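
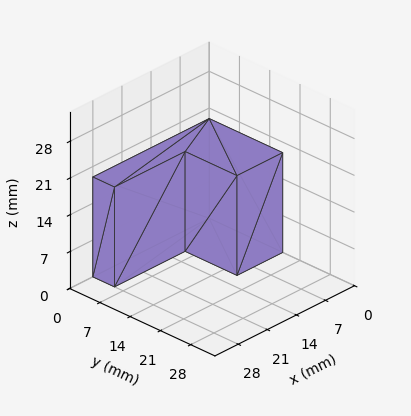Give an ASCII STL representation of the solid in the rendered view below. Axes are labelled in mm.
Reading the render: the shape is an L-shaped prism: outer 28 × 17 mm, arm thicknesses ≈ 5 mm (horizontal) and 11 mm (vertical), extruded 19 mm in z (dimensions read to the nearest mm from the axis ticks). For the STL, each face is triangulated and given an outward normal.

solid part
  facet normal 0.0000 0.0000 -1.0000
    outer loop
      vertex 28.000 5.000 0.000
      vertex 28.000 0.000 0.000
      vertex 0.000 0.000 0.000
    endloop
  endfacet
  facet normal 0.0000 0.0000 -1.0000
    outer loop
      vertex 11.000 5.000 0.000
      vertex 28.000 5.000 0.000
      vertex 0.000 0.000 0.000
    endloop
  endfacet
  facet normal 0.0000 0.0000 -1.0000
    outer loop
      vertex 11.000 17.000 0.000
      vertex 11.000 5.000 0.000
      vertex 0.000 0.000 0.000
    endloop
  endfacet
  facet normal 0.0000 0.0000 -1.0000
    outer loop
      vertex 0.000 17.000 0.000
      vertex 11.000 17.000 0.000
      vertex 0.000 0.000 0.000
    endloop
  endfacet
  facet normal 0.0000 0.0000 1.0000
    outer loop
      vertex 0.000 0.000 19.000
      vertex 28.000 0.000 19.000
      vertex 28.000 5.000 19.000
    endloop
  endfacet
  facet normal 0.0000 0.0000 1.0000
    outer loop
      vertex 0.000 0.000 19.000
      vertex 28.000 5.000 19.000
      vertex 11.000 5.000 19.000
    endloop
  endfacet
  facet normal 0.0000 0.0000 1.0000
    outer loop
      vertex 0.000 0.000 19.000
      vertex 11.000 5.000 19.000
      vertex 11.000 17.000 19.000
    endloop
  endfacet
  facet normal 0.0000 0.0000 1.0000
    outer loop
      vertex 0.000 0.000 19.000
      vertex 11.000 17.000 19.000
      vertex 0.000 17.000 19.000
    endloop
  endfacet
  facet normal 0.0000 -1.0000 0.0000
    outer loop
      vertex 0.000 0.000 0.000
      vertex 28.000 0.000 0.000
      vertex 28.000 0.000 19.000
    endloop
  endfacet
  facet normal 0.0000 -1.0000 0.0000
    outer loop
      vertex 0.000 0.000 0.000
      vertex 28.000 0.000 19.000
      vertex 0.000 0.000 19.000
    endloop
  endfacet
  facet normal 1.0000 0.0000 0.0000
    outer loop
      vertex 28.000 0.000 0.000
      vertex 28.000 5.000 0.000
      vertex 28.000 5.000 19.000
    endloop
  endfacet
  facet normal 1.0000 0.0000 0.0000
    outer loop
      vertex 28.000 0.000 0.000
      vertex 28.000 5.000 19.000
      vertex 28.000 0.000 19.000
    endloop
  endfacet
  facet normal 0.0000 1.0000 0.0000
    outer loop
      vertex 28.000 5.000 0.000
      vertex 11.000 5.000 0.000
      vertex 11.000 5.000 19.000
    endloop
  endfacet
  facet normal 0.0000 1.0000 0.0000
    outer loop
      vertex 28.000 5.000 0.000
      vertex 11.000 5.000 19.000
      vertex 28.000 5.000 19.000
    endloop
  endfacet
  facet normal 1.0000 0.0000 0.0000
    outer loop
      vertex 11.000 5.000 0.000
      vertex 11.000 17.000 0.000
      vertex 11.000 17.000 19.000
    endloop
  endfacet
  facet normal 1.0000 0.0000 0.0000
    outer loop
      vertex 11.000 5.000 0.000
      vertex 11.000 17.000 19.000
      vertex 11.000 5.000 19.000
    endloop
  endfacet
  facet normal 0.0000 1.0000 0.0000
    outer loop
      vertex 11.000 17.000 0.000
      vertex 0.000 17.000 0.000
      vertex 0.000 17.000 19.000
    endloop
  endfacet
  facet normal 0.0000 1.0000 0.0000
    outer loop
      vertex 11.000 17.000 0.000
      vertex 0.000 17.000 19.000
      vertex 11.000 17.000 19.000
    endloop
  endfacet
  facet normal -1.0000 0.0000 0.0000
    outer loop
      vertex 0.000 17.000 0.000
      vertex 0.000 0.000 0.000
      vertex 0.000 0.000 19.000
    endloop
  endfacet
  facet normal -1.0000 0.0000 0.0000
    outer loop
      vertex 0.000 17.000 0.000
      vertex 0.000 0.000 19.000
      vertex 0.000 17.000 19.000
    endloop
  endfacet
endsolid part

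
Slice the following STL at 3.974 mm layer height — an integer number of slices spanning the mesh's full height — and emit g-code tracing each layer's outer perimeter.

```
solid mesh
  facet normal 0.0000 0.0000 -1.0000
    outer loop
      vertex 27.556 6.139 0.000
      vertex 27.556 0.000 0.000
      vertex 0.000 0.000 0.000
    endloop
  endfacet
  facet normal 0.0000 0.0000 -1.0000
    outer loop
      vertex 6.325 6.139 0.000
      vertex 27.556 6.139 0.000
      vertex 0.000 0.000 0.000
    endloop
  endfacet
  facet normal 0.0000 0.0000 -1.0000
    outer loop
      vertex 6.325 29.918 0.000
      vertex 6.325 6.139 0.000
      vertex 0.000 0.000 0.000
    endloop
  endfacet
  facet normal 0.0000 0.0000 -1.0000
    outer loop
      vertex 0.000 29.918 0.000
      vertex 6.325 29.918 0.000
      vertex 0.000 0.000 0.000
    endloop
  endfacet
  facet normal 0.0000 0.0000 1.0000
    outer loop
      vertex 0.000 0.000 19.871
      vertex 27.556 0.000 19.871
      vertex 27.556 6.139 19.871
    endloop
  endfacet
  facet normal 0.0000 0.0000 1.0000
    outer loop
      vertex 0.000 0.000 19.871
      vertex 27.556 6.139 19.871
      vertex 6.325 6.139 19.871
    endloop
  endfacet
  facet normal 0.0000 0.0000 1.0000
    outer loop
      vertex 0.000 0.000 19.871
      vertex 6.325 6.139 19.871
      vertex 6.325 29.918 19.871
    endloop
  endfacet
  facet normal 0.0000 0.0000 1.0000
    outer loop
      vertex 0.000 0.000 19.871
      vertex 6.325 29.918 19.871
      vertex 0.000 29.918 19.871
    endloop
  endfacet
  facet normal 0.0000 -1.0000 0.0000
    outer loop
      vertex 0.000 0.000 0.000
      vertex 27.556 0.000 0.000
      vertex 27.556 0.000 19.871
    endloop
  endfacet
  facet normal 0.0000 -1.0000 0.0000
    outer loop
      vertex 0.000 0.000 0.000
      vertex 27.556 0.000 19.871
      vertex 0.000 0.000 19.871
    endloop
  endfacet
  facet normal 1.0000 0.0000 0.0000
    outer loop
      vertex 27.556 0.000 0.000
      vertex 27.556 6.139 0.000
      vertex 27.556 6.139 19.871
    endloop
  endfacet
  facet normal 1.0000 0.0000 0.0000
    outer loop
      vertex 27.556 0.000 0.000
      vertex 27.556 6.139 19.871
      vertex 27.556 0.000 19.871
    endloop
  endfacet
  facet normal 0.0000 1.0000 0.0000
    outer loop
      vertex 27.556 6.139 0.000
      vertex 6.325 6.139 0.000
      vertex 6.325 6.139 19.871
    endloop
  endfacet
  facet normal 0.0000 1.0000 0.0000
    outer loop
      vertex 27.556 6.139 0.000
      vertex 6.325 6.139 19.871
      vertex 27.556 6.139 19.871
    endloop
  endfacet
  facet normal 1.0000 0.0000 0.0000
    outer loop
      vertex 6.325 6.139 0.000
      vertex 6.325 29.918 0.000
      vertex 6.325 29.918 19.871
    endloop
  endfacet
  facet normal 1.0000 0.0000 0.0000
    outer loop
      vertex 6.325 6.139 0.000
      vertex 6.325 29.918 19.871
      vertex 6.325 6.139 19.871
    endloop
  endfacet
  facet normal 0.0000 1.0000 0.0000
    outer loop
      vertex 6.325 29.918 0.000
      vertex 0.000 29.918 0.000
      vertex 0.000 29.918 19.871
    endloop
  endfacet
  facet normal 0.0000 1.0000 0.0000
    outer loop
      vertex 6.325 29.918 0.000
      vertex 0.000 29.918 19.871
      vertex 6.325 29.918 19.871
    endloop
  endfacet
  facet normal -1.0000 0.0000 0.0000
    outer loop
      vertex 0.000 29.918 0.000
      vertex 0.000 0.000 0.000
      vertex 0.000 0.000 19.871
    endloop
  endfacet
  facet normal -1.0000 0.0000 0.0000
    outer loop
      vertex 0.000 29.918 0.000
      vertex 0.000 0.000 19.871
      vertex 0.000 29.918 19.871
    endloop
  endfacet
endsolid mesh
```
; perimeter-only toolpath
G21 ; units = mm
G90 ; absolute positioning
G28 ; home
; layer 1
G0 Z3.974
G0 X0.000 Y0.000
G1 X27.556 Y0.000
G1 X27.556 Y6.139
G1 X6.325 Y6.139
G1 X6.325 Y29.918
G1 X0.000 Y29.918
G1 X0.000 Y0.000
; layer 2
G0 Z7.948
G0 X0.000 Y0.000
G1 X27.556 Y0.000
G1 X27.556 Y6.139
G1 X6.325 Y6.139
G1 X6.325 Y29.918
G1 X0.000 Y29.918
G1 X0.000 Y0.000
; layer 3
G0 Z11.923
G0 X0.000 Y0.000
G1 X27.556 Y0.000
G1 X27.556 Y6.139
G1 X6.325 Y6.139
G1 X6.325 Y29.918
G1 X0.000 Y29.918
G1 X0.000 Y0.000
; layer 4
G0 Z15.897
G0 X0.000 Y0.000
G1 X27.556 Y0.000
G1 X27.556 Y6.139
G1 X6.325 Y6.139
G1 X6.325 Y29.918
G1 X0.000 Y29.918
G1 X0.000 Y0.000
; layer 5
G0 Z19.871
G0 X0.000 Y0.000
G1 X27.556 Y0.000
G1 X27.556 Y6.139
G1 X6.325 Y6.139
G1 X6.325 Y29.918
G1 X0.000 Y29.918
G1 X0.000 Y0.000
M2 ; end

The solid is an L-shaped prism: outer 27.6 × 29.9 mm, arm thicknesses ≈ 6.14 mm (horizontal) and 6.33 mm (vertical), extruded 19.9 mm in z. Slicing at Δz = 3.974 mm — 5 equal slices spanning the solid's height, so layer i sits at z = i·h/5 — gives 5 non-empty perimeters. Each is a 6-segment closed polygon; G0 lifts to the layer z and rapids to the start vertex, then G1 traces the edges.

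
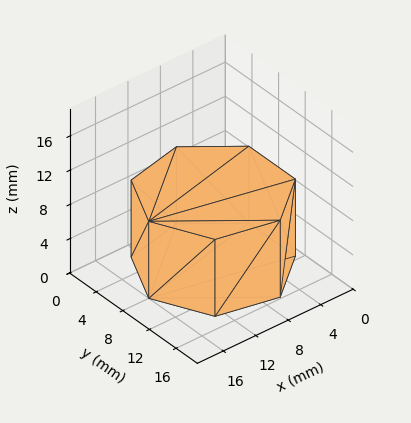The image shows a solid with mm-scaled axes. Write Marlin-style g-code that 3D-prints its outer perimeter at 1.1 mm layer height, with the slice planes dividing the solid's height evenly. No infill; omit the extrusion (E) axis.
Reading the render: the shape is a regular 7-sided prism (a cylinder approximated with 7 flat sides), circumscribed radius ≈ 8 mm, height ≈ 9 mm (dimensions read to the nearest mm from the axis ticks). For the g-code, the solid's height is divided into equal slices at the stated Δz and each level perimeter traced with G1 moves after a G0 lift.

; perimeter-only toolpath
G21 ; units = mm
G90 ; absolute positioning
G28 ; home
; layer 1
G0 Z1.1
G0 X16.0 Y8.0
G1 X13.0 Y14.3
G1 X6.2 Y15.8
G1 X0.8 Y11.5
G1 X0.8 Y4.5
G1 X6.2 Y0.2
G1 X13.0 Y1.7
G1 X16.0 Y8.0
; layer 2
G0 Z2.2
G0 X16.0 Y8.0
G1 X13.0 Y14.3
G1 X6.2 Y15.8
G1 X0.8 Y11.5
G1 X0.8 Y4.5
G1 X6.2 Y0.2
G1 X13.0 Y1.7
G1 X16.0 Y8.0
; layer 3
G0 Z3.4
G0 X16.0 Y8.0
G1 X13.0 Y14.3
G1 X6.2 Y15.8
G1 X0.8 Y11.5
G1 X0.8 Y4.5
G1 X6.2 Y0.2
G1 X13.0 Y1.7
G1 X16.0 Y8.0
; layer 4
G0 Z4.5
G0 X16.0 Y8.0
G1 X13.0 Y14.3
G1 X6.2 Y15.8
G1 X0.8 Y11.5
G1 X0.8 Y4.5
G1 X6.2 Y0.2
G1 X13.0 Y1.7
G1 X16.0 Y8.0
; layer 5
G0 Z5.6
G0 X16.0 Y8.0
G1 X13.0 Y14.3
G1 X6.2 Y15.8
G1 X0.8 Y11.5
G1 X0.8 Y4.5
G1 X6.2 Y0.2
G1 X13.0 Y1.7
G1 X16.0 Y8.0
; layer 6
G0 Z6.8
G0 X16.0 Y8.0
G1 X13.0 Y14.3
G1 X6.2 Y15.8
G1 X0.8 Y11.5
G1 X0.8 Y4.5
G1 X6.2 Y0.2
G1 X13.0 Y1.7
G1 X16.0 Y8.0
; layer 7
G0 Z7.9
G0 X16.0 Y8.0
G1 X13.0 Y14.3
G1 X6.2 Y15.8
G1 X0.8 Y11.5
G1 X0.8 Y4.5
G1 X6.2 Y0.2
G1 X13.0 Y1.7
G1 X16.0 Y8.0
; layer 8
G0 Z9.0
G0 X16.0 Y8.0
G1 X13.0 Y14.3
G1 X6.2 Y15.8
G1 X0.8 Y11.5
G1 X0.8 Y4.5
G1 X6.2 Y0.2
G1 X13.0 Y1.7
G1 X16.0 Y8.0
M2 ; end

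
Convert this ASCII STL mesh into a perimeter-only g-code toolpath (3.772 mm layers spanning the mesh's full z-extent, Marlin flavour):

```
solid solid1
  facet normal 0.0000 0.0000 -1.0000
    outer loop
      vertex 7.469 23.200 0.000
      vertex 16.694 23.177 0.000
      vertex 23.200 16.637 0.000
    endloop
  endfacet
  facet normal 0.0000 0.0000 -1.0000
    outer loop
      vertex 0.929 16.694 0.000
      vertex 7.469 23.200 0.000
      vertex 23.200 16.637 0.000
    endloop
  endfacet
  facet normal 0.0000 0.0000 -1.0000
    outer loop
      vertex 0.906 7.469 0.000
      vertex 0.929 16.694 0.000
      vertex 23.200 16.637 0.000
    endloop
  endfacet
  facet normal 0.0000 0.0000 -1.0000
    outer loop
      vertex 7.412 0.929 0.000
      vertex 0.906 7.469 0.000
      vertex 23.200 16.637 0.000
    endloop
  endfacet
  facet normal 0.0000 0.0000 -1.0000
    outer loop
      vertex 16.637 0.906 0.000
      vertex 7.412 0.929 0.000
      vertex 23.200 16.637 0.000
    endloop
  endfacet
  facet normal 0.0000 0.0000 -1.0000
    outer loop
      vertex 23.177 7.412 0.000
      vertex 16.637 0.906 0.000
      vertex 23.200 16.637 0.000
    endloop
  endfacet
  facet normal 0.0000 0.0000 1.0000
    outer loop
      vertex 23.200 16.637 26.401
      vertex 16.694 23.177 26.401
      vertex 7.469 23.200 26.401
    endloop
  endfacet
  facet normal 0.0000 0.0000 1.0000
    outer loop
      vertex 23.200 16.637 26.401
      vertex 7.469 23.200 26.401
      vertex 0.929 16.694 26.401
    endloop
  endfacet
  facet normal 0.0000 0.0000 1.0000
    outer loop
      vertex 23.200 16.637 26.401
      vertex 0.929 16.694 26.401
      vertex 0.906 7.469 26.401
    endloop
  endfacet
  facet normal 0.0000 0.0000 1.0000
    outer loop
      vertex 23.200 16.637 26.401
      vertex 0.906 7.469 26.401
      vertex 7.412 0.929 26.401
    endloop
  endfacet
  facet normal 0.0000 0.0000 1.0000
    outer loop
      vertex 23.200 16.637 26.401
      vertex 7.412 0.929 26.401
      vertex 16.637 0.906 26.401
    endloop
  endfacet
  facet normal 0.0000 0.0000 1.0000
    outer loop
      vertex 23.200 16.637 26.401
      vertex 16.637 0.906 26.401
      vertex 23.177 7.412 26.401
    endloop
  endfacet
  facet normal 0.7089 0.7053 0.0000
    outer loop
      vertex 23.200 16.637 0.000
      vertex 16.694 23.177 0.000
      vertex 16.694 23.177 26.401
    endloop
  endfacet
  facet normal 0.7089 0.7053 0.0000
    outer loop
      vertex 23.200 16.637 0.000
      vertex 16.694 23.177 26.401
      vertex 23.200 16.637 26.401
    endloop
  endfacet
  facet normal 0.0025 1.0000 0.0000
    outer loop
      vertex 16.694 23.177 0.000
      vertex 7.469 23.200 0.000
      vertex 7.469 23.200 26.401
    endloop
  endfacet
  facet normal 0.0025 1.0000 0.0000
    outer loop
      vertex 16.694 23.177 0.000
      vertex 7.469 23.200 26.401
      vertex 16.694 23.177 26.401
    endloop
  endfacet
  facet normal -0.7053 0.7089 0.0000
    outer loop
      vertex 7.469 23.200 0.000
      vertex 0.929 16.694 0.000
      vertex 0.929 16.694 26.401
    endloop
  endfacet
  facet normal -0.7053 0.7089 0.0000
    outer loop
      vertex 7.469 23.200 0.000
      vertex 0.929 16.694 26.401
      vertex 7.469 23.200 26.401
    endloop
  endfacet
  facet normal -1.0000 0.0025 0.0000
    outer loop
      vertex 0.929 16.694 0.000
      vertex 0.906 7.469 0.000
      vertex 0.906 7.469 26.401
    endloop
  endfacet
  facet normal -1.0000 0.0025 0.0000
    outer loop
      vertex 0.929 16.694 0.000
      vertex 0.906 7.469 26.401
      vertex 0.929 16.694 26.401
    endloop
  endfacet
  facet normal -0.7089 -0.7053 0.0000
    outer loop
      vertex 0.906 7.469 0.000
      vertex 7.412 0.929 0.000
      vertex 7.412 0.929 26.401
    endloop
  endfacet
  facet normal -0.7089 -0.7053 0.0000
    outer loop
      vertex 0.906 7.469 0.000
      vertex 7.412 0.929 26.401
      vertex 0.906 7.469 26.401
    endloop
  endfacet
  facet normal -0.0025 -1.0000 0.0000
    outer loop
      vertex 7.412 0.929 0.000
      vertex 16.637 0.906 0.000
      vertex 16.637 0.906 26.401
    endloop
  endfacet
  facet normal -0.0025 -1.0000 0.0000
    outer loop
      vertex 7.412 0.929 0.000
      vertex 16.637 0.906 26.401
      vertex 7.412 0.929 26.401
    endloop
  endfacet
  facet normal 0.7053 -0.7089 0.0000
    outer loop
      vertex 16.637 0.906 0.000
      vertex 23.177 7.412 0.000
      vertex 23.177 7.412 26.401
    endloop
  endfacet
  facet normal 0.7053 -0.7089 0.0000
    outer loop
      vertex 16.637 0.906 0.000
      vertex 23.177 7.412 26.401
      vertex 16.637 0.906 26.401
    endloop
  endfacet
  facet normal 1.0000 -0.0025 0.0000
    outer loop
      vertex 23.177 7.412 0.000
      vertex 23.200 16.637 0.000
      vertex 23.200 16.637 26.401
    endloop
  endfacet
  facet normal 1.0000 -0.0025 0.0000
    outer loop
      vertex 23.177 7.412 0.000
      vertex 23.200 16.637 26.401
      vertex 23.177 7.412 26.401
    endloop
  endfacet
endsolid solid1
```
; perimeter-only toolpath
G21 ; units = mm
G90 ; absolute positioning
G28 ; home
; layer 1
G0 Z3.772
G0 X23.200 Y16.637
G1 X16.694 Y23.177
G1 X7.469 Y23.200
G1 X0.929 Y16.694
G1 X0.906 Y7.469
G1 X7.412 Y0.929
G1 X16.637 Y0.906
G1 X23.177 Y7.412
G1 X23.200 Y16.637
; layer 2
G0 Z7.543
G0 X23.200 Y16.637
G1 X16.694 Y23.177
G1 X7.469 Y23.200
G1 X0.929 Y16.694
G1 X0.906 Y7.469
G1 X7.412 Y0.929
G1 X16.637 Y0.906
G1 X23.177 Y7.412
G1 X23.200 Y16.637
; layer 3
G0 Z11.315
G0 X23.200 Y16.637
G1 X16.694 Y23.177
G1 X7.469 Y23.200
G1 X0.929 Y16.694
G1 X0.906 Y7.469
G1 X7.412 Y0.929
G1 X16.637 Y0.906
G1 X23.177 Y7.412
G1 X23.200 Y16.637
; layer 4
G0 Z15.086
G0 X23.200 Y16.637
G1 X16.694 Y23.177
G1 X7.469 Y23.200
G1 X0.929 Y16.694
G1 X0.906 Y7.469
G1 X7.412 Y0.929
G1 X16.637 Y0.906
G1 X23.177 Y7.412
G1 X23.200 Y16.637
; layer 5
G0 Z18.858
G0 X23.200 Y16.637
G1 X16.694 Y23.177
G1 X7.469 Y23.200
G1 X0.929 Y16.694
G1 X0.906 Y7.469
G1 X7.412 Y0.929
G1 X16.637 Y0.906
G1 X23.177 Y7.412
G1 X23.200 Y16.637
; layer 6
G0 Z22.629
G0 X23.200 Y16.637
G1 X16.694 Y23.177
G1 X7.469 Y23.200
G1 X0.929 Y16.694
G1 X0.906 Y7.469
G1 X7.412 Y0.929
G1 X16.637 Y0.906
G1 X23.177 Y7.412
G1 X23.200 Y16.637
; layer 7
G0 Z26.401
G0 X23.200 Y16.637
G1 X16.694 Y23.177
G1 X7.469 Y23.200
G1 X0.929 Y16.694
G1 X0.906 Y7.469
G1 X7.412 Y0.929
G1 X16.637 Y0.906
G1 X23.177 Y7.412
G1 X23.200 Y16.637
M2 ; end

The solid is a regular 8-sided prism (a cylinder approximated with 8 flat sides), circumscribed radius ≈ 12.1 mm, height ≈ 26.4 mm. Slicing at Δz = 3.772 mm — 7 equal slices spanning the solid's height, so layer i sits at z = i·h/7 — gives 7 non-empty perimeters. Each is a 8-segment closed polygon; G0 lifts to the layer z and rapids to the start vertex, then G1 traces the edges.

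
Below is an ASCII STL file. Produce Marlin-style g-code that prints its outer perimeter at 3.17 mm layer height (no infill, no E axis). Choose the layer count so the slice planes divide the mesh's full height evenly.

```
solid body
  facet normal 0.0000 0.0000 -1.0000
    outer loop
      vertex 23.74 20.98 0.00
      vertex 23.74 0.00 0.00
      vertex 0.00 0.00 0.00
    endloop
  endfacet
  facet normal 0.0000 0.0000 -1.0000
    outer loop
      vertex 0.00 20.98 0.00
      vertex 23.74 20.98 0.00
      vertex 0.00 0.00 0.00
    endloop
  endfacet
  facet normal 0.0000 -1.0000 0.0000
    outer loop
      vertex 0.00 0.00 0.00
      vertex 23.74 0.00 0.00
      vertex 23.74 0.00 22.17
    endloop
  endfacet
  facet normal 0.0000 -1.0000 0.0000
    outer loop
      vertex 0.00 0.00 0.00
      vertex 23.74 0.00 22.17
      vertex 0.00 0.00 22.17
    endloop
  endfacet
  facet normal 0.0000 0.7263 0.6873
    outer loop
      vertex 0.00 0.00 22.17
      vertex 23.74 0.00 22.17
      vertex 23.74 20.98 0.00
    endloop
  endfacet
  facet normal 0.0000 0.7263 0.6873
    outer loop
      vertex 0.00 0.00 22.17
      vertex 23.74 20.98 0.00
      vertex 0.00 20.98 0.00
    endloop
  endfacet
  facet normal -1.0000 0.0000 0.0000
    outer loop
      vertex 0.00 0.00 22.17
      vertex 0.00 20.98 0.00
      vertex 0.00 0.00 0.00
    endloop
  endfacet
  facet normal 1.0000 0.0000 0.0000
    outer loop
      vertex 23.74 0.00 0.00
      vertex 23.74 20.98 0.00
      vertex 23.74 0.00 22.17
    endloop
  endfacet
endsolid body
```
; perimeter-only toolpath
G21 ; units = mm
G90 ; absolute positioning
G28 ; home
; layer 1
G0 Z3.17
G0 X0.00 Y0.00
G1 X23.74 Y0.00
G1 X23.74 Y17.98
G1 X0.00 Y17.98
G1 X0.00 Y0.00
; layer 2
G0 Z6.33
G0 X0.00 Y0.00
G1 X23.74 Y0.00
G1 X23.74 Y14.99
G1 X0.00 Y14.99
G1 X0.00 Y0.00
; layer 3
G0 Z9.50
G0 X0.00 Y0.00
G1 X23.74 Y0.00
G1 X23.74 Y11.99
G1 X0.00 Y11.99
G1 X0.00 Y0.00
; layer 4
G0 Z12.67
G0 X0.00 Y0.00
G1 X23.74 Y0.00
G1 X23.74 Y8.99
G1 X0.00 Y8.99
G1 X0.00 Y0.00
; layer 5
G0 Z15.84
G0 X0.00 Y0.00
G1 X23.74 Y0.00
G1 X23.74 Y5.99
G1 X0.00 Y5.99
G1 X0.00 Y0.00
; layer 6
G0 Z19.00
G0 X0.00 Y0.00
G1 X23.74 Y0.00
G1 X23.74 Y3.00
G1 X0.00 Y3.00
G1 X0.00 Y0.00
M2 ; end

The solid is a wedge (ramp): 23.7 × 21 mm base, rising to 22.2 mm along the y=0 edge and sloping linearly to z=0 at y=21. Slicing at Δz = 3.17 mm — 7 equal slices spanning the solid's height, so layer i sits at z = i·h/7 — gives 6 non-empty perimeters. Each is a 4-segment closed polygon; G0 lifts to the layer z and rapids to the start vertex, then G1 traces the edges. The cross-section shrinks linearly with z (the slice at the apex is degenerate and omitted).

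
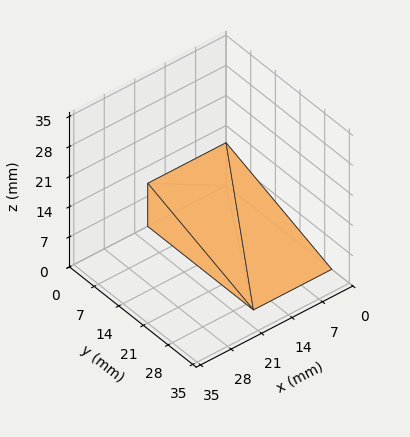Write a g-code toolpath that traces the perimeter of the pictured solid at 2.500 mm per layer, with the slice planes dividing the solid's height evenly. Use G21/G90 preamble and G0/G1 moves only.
Reading the render: the shape is a wedge (ramp): 18 × 30 mm base, rising to 10 mm along the y=0 edge and sloping linearly to z=0 at y=30 (dimensions read to the nearest mm from the axis ticks). For the g-code, the solid's height is divided into equal slices at the stated Δz and each level perimeter traced with G1 moves after a G0 lift.

; perimeter-only toolpath
G21 ; units = mm
G90 ; absolute positioning
G28 ; home
; layer 1
G0 Z2.500
G0 X0.000 Y0.000
G1 X18.000 Y0.000
G1 X18.000 Y22.500
G1 X0.000 Y22.500
G1 X0.000 Y0.000
; layer 2
G0 Z5.000
G0 X0.000 Y0.000
G1 X18.000 Y0.000
G1 X18.000 Y15.000
G1 X0.000 Y15.000
G1 X0.000 Y0.000
; layer 3
G0 Z7.500
G0 X0.000 Y0.000
G1 X18.000 Y0.000
G1 X18.000 Y7.500
G1 X0.000 Y7.500
G1 X0.000 Y0.000
M2 ; end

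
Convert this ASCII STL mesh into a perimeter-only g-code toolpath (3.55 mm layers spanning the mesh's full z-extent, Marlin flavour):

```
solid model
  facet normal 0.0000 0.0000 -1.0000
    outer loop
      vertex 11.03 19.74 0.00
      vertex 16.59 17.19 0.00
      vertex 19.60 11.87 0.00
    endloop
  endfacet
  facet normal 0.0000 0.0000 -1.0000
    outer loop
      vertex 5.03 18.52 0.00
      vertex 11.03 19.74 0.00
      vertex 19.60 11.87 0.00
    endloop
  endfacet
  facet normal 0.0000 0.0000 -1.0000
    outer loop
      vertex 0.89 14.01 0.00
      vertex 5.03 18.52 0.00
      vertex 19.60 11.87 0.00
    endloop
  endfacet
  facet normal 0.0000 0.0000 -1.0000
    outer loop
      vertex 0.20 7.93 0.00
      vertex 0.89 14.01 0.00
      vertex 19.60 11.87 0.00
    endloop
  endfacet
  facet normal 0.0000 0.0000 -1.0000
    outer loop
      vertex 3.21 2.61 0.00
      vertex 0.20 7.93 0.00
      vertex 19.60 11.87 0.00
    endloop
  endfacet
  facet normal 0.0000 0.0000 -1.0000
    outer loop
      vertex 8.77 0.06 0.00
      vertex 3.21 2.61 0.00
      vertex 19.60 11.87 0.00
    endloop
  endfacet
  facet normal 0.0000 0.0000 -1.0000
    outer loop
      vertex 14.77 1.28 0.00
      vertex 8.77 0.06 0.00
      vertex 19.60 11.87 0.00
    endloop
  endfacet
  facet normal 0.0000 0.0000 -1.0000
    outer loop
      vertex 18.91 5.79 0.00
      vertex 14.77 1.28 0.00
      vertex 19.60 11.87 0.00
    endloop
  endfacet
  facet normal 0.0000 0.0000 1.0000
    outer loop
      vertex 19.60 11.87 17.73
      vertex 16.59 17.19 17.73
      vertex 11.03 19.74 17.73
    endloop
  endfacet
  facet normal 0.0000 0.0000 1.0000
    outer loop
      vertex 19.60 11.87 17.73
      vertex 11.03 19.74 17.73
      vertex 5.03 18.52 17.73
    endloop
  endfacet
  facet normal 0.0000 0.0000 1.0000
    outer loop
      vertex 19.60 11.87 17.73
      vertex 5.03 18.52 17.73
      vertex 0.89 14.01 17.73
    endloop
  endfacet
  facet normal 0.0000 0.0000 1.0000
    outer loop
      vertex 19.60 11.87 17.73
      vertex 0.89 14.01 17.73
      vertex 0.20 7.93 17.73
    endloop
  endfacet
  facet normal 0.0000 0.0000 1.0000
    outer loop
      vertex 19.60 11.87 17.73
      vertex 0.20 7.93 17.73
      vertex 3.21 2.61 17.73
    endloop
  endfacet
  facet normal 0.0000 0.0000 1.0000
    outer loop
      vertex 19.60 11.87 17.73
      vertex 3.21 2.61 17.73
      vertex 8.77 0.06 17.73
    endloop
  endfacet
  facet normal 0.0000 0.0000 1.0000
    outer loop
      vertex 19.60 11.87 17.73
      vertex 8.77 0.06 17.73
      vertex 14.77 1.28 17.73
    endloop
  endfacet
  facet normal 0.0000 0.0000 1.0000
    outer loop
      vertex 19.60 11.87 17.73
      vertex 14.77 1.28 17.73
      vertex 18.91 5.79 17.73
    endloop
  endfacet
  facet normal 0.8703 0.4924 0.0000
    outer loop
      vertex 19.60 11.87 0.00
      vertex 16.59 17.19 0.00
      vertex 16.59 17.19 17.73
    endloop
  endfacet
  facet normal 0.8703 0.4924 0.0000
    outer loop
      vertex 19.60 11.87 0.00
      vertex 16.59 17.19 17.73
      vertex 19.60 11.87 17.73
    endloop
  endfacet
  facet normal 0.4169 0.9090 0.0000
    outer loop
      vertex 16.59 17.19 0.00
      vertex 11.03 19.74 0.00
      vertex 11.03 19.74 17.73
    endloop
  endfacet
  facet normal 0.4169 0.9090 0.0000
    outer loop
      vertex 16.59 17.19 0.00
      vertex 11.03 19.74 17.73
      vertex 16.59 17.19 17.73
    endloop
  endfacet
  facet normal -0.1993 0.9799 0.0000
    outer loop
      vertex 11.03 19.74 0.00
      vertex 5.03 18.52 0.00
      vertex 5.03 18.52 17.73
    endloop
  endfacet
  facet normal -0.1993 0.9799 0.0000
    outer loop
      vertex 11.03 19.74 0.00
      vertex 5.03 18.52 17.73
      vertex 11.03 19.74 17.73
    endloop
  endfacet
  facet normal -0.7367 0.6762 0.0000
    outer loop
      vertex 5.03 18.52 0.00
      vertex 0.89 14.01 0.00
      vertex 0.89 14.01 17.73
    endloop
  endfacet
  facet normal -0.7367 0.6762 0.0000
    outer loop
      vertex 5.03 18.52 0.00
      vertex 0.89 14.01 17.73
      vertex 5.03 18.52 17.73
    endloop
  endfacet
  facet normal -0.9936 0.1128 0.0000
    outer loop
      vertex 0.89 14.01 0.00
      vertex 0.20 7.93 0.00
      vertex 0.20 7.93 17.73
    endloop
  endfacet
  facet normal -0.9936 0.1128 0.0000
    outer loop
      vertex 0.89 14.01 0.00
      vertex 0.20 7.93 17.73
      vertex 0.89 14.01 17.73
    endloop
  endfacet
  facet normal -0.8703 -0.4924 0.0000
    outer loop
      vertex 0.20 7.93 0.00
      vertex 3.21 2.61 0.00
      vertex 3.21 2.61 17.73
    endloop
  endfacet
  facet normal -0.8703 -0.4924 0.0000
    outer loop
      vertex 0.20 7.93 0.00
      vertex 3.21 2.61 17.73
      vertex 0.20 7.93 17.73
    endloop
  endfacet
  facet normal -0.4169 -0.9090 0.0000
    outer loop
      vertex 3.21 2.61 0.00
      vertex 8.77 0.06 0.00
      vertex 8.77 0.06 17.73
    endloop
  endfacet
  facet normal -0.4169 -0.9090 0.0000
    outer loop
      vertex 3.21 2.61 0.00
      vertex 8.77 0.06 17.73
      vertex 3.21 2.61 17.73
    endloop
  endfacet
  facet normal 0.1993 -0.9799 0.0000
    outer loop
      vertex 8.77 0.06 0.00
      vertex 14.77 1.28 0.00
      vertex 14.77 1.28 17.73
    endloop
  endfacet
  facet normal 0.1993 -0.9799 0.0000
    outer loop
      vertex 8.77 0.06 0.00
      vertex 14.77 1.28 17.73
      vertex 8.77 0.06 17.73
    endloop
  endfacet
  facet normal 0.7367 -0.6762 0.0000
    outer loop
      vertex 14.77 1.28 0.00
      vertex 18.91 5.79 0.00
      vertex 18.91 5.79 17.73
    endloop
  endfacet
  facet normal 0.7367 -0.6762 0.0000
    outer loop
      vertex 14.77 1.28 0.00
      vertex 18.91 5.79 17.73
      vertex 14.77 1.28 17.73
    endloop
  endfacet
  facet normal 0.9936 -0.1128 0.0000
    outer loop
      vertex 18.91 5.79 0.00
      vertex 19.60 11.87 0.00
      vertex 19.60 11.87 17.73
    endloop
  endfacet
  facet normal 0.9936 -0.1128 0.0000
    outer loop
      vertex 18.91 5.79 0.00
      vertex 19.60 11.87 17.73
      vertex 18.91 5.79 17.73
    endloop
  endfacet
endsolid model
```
; perimeter-only toolpath
G21 ; units = mm
G90 ; absolute positioning
G28 ; home
; layer 1
G0 Z3.55
G0 X19.60 Y11.87
G1 X16.59 Y17.19
G1 X11.03 Y19.74
G1 X5.03 Y18.52
G1 X0.89 Y14.01
G1 X0.20 Y7.93
G1 X3.21 Y2.61
G1 X8.77 Y0.06
G1 X14.77 Y1.28
G1 X18.91 Y5.79
G1 X19.60 Y11.87
; layer 2
G0 Z7.09
G0 X19.60 Y11.87
G1 X16.59 Y17.19
G1 X11.03 Y19.74
G1 X5.03 Y18.52
G1 X0.89 Y14.01
G1 X0.20 Y7.93
G1 X3.21 Y2.61
G1 X8.77 Y0.06
G1 X14.77 Y1.28
G1 X18.91 Y5.79
G1 X19.60 Y11.87
; layer 3
G0 Z10.64
G0 X19.60 Y11.87
G1 X16.59 Y17.19
G1 X11.03 Y19.74
G1 X5.03 Y18.52
G1 X0.89 Y14.01
G1 X0.20 Y7.93
G1 X3.21 Y2.61
G1 X8.77 Y0.06
G1 X14.77 Y1.28
G1 X18.91 Y5.79
G1 X19.60 Y11.87
; layer 4
G0 Z14.18
G0 X19.60 Y11.87
G1 X16.59 Y17.19
G1 X11.03 Y19.74
G1 X5.03 Y18.52
G1 X0.89 Y14.01
G1 X0.20 Y7.93
G1 X3.21 Y2.61
G1 X8.77 Y0.06
G1 X14.77 Y1.28
G1 X18.91 Y5.79
G1 X19.60 Y11.87
; layer 5
G0 Z17.73
G0 X19.60 Y11.87
G1 X16.59 Y17.19
G1 X11.03 Y19.74
G1 X5.03 Y18.52
G1 X0.89 Y14.01
G1 X0.20 Y7.93
G1 X3.21 Y2.61
G1 X8.77 Y0.06
G1 X14.77 Y1.28
G1 X18.91 Y5.79
G1 X19.60 Y11.87
M2 ; end

The solid is a regular 10-sided prism (a cylinder approximated with 10 flat sides), circumscribed radius ≈ 9.9 mm, height ≈ 17.7 mm. Slicing at Δz = 3.55 mm — 5 equal slices spanning the solid's height, so layer i sits at z = i·h/5 — gives 5 non-empty perimeters. Each is a 10-segment closed polygon; G0 lifts to the layer z and rapids to the start vertex, then G1 traces the edges.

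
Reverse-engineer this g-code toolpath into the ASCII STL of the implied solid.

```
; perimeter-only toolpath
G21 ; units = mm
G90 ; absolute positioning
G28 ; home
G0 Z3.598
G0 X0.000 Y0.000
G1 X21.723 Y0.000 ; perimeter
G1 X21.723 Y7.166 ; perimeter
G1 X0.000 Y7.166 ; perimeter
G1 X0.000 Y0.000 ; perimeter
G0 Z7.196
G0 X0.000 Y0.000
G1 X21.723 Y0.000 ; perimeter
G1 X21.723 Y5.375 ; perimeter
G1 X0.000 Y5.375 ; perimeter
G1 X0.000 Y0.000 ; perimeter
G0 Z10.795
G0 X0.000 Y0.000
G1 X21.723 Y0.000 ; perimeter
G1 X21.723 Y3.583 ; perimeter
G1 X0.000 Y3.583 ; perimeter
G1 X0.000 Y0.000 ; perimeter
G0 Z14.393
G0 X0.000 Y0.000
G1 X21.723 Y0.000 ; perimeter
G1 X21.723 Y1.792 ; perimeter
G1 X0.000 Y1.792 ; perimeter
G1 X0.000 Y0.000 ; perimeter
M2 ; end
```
solid part
  facet normal 0.0000 0.0000 -1.0000
    outer loop
      vertex 21.723 8.958 0.000
      vertex 21.723 0.000 0.000
      vertex 0.000 0.000 0.000
    endloop
  endfacet
  facet normal 0.0000 0.0000 -1.0000
    outer loop
      vertex 0.000 8.958 0.000
      vertex 21.723 8.958 0.000
      vertex 0.000 0.000 0.000
    endloop
  endfacet
  facet normal 0.0000 -1.0000 0.0000
    outer loop
      vertex 0.000 0.000 0.000
      vertex 21.723 0.000 0.000
      vertex 21.723 0.000 17.991
    endloop
  endfacet
  facet normal 0.0000 -1.0000 0.0000
    outer loop
      vertex 0.000 0.000 0.000
      vertex 21.723 0.000 17.991
      vertex 0.000 0.000 17.991
    endloop
  endfacet
  facet normal 0.0000 0.8952 0.4457
    outer loop
      vertex 0.000 0.000 17.991
      vertex 21.723 0.000 17.991
      vertex 21.723 8.958 0.000
    endloop
  endfacet
  facet normal 0.0000 0.8952 0.4457
    outer loop
      vertex 0.000 0.000 17.991
      vertex 21.723 8.958 0.000
      vertex 0.000 8.958 0.000
    endloop
  endfacet
  facet normal -1.0000 0.0000 0.0000
    outer loop
      vertex 0.000 0.000 17.991
      vertex 0.000 8.958 0.000
      vertex 0.000 0.000 0.000
    endloop
  endfacet
  facet normal 1.0000 0.0000 0.0000
    outer loop
      vertex 21.723 0.000 0.000
      vertex 21.723 8.958 0.000
      vertex 21.723 0.000 17.991
    endloop
  endfacet
endsolid part

The G0 Z moves step by Δz≈3.598 mm. The G1 loops shrink linearly with z, so the solid tapers from its base footprint up to z≈18. Closing with a flat bottom cap and the tapered top and triangulating gives 8 facets — a wedge (ramp): 21.7 × 8.96 mm base, rising to 18 mm along the y=0 edge and sloping linearly to z=0 at y=8.96.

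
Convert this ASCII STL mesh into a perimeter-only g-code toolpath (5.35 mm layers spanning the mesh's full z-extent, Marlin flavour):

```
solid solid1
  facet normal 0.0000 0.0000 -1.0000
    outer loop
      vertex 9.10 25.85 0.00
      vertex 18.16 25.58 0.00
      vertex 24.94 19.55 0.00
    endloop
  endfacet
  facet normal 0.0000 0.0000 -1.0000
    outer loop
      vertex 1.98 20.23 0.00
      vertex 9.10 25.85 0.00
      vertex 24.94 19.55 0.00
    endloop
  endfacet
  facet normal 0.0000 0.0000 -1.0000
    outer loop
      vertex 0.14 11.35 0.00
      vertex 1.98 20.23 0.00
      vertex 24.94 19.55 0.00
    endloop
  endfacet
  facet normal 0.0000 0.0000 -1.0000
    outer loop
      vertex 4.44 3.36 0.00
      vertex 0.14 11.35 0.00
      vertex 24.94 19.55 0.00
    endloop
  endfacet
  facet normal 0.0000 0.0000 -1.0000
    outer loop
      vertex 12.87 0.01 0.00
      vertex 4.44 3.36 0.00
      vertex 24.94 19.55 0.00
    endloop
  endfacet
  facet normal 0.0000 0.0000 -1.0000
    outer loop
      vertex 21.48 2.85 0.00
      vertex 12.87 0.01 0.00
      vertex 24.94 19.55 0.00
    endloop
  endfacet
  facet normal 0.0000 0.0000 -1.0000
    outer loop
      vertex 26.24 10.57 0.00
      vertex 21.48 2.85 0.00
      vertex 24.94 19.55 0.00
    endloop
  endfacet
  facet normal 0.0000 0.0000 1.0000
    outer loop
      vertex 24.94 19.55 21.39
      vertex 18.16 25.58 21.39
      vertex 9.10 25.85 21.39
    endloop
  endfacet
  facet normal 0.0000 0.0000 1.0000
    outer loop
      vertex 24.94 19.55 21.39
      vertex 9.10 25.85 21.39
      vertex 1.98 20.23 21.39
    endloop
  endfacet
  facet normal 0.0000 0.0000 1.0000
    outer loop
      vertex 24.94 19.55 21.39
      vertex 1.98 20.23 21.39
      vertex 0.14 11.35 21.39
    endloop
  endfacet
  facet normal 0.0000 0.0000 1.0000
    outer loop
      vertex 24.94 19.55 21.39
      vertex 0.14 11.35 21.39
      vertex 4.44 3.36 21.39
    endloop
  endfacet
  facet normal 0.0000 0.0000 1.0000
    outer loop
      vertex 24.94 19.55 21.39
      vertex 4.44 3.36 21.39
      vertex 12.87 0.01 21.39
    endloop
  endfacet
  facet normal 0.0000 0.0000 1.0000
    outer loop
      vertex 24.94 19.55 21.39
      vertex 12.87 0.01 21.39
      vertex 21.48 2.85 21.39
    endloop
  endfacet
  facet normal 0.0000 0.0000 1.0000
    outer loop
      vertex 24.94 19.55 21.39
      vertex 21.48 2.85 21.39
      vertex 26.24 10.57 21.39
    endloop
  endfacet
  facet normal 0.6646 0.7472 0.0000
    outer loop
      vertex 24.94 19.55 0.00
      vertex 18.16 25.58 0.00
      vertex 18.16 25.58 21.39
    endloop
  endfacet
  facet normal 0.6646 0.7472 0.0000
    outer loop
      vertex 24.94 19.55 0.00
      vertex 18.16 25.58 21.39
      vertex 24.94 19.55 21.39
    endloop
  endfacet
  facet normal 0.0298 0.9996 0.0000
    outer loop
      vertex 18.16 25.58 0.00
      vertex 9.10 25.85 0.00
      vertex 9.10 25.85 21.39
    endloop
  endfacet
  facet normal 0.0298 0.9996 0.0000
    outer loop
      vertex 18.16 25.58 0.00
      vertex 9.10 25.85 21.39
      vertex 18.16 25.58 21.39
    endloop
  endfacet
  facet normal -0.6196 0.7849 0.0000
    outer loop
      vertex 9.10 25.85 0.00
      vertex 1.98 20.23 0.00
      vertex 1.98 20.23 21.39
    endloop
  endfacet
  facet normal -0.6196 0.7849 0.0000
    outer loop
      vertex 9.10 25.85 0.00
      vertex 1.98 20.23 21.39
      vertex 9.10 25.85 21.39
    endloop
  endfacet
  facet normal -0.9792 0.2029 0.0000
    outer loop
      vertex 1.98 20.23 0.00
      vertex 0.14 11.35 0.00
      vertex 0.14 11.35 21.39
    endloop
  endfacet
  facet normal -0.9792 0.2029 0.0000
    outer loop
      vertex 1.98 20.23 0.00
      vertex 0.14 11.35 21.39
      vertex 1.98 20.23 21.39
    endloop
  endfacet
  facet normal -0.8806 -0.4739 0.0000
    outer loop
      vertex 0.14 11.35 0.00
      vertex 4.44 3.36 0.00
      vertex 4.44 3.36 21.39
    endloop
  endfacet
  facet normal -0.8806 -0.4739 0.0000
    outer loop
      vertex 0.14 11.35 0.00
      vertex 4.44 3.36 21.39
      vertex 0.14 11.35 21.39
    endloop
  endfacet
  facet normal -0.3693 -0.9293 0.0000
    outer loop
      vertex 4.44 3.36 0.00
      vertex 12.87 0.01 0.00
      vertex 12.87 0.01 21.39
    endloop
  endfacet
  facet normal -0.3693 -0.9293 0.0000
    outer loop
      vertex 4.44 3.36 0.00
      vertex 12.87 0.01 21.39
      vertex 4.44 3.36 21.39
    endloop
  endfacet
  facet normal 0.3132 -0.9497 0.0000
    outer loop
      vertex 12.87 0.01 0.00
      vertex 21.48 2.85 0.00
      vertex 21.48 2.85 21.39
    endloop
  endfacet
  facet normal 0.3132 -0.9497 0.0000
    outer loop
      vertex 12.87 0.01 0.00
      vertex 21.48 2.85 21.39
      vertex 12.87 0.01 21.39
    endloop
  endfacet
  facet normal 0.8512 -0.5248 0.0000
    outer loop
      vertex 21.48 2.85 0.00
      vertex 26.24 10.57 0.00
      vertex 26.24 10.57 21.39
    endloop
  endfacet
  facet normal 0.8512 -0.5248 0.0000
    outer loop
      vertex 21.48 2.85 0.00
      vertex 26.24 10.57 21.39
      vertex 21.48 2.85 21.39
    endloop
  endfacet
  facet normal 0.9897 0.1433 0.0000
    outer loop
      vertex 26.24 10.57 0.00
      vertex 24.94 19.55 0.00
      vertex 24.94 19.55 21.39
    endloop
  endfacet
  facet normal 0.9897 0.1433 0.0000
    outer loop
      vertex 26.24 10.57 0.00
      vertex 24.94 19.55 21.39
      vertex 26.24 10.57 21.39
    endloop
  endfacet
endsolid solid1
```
; perimeter-only toolpath
G21 ; units = mm
G90 ; absolute positioning
G28 ; home
; layer 1
G0 Z5.35
G0 X24.94 Y19.55
G1 X18.16 Y25.58
G1 X9.10 Y25.85
G1 X1.98 Y20.23
G1 X0.14 Y11.35
G1 X4.44 Y3.36
G1 X12.87 Y0.01
G1 X21.48 Y2.85
G1 X26.24 Y10.57
G1 X24.94 Y19.55
; layer 2
G0 Z10.70
G0 X24.94 Y19.55
G1 X18.16 Y25.58
G1 X9.10 Y25.85
G1 X1.98 Y20.23
G1 X0.14 Y11.35
G1 X4.44 Y3.36
G1 X12.87 Y0.01
G1 X21.48 Y2.85
G1 X26.24 Y10.57
G1 X24.94 Y19.55
; layer 3
G0 Z16.04
G0 X24.94 Y19.55
G1 X18.16 Y25.58
G1 X9.10 Y25.85
G1 X1.98 Y20.23
G1 X0.14 Y11.35
G1 X4.44 Y3.36
G1 X12.87 Y0.01
G1 X21.48 Y2.85
G1 X26.24 Y10.57
G1 X24.94 Y19.55
; layer 4
G0 Z21.39
G0 X24.94 Y19.55
G1 X18.16 Y25.58
G1 X9.10 Y25.85
G1 X1.98 Y20.23
G1 X0.14 Y11.35
G1 X4.44 Y3.36
G1 X12.87 Y0.01
G1 X21.48 Y2.85
G1 X26.24 Y10.57
G1 X24.94 Y19.55
M2 ; end

The solid is a regular 9-sided prism (a cylinder approximated with 9 flat sides), circumscribed radius ≈ 13.3 mm, height ≈ 21.4 mm. Slicing at Δz = 5.35 mm — 4 equal slices spanning the solid's height, so layer i sits at z = i·h/4 — gives 4 non-empty perimeters. Each is a 9-segment closed polygon; G0 lifts to the layer z and rapids to the start vertex, then G1 traces the edges.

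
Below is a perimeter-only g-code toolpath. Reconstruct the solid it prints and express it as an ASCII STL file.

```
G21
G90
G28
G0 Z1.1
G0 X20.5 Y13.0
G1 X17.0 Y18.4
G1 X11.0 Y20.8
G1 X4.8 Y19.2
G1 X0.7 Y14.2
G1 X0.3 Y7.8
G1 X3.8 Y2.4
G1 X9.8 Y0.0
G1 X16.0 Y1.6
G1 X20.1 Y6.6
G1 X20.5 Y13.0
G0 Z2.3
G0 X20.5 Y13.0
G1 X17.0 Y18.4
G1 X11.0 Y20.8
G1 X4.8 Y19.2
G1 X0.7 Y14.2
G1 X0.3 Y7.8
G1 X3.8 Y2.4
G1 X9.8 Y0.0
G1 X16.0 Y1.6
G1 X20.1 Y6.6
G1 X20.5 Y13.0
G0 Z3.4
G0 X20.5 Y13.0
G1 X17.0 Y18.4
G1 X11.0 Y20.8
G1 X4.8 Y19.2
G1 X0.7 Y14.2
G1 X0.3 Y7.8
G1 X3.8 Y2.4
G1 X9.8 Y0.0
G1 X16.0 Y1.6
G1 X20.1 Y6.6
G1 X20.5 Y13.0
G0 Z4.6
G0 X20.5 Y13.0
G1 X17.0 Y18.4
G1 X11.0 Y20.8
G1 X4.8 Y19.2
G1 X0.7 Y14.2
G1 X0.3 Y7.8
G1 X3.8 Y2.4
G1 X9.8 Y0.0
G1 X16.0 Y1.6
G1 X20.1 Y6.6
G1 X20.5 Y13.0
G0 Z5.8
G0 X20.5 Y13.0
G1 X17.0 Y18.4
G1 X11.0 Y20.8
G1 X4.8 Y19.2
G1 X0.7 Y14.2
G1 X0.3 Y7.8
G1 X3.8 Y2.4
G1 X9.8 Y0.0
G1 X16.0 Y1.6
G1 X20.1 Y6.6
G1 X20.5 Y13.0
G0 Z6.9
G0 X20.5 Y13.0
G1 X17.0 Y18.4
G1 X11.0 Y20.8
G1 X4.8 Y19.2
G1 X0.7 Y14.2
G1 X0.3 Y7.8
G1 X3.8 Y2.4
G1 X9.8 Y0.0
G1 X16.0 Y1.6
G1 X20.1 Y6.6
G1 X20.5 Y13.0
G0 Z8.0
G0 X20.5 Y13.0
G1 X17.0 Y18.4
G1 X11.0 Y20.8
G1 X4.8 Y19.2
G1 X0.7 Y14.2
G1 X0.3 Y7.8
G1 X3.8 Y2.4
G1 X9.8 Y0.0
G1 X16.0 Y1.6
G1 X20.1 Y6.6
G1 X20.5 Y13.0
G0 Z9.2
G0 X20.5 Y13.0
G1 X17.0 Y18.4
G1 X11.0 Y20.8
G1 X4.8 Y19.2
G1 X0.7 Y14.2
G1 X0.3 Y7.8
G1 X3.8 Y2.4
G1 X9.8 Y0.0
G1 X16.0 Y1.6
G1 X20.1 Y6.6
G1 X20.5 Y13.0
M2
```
solid part
  facet normal 0.0000 0.0000 -1.0000
    outer loop
      vertex 11.0 20.8 0.0
      vertex 17.0 18.4 0.0
      vertex 20.5 13.0 0.0
    endloop
  endfacet
  facet normal 0.0000 0.0000 -1.0000
    outer loop
      vertex 4.8 19.2 0.0
      vertex 11.0 20.8 0.0
      vertex 20.5 13.0 0.0
    endloop
  endfacet
  facet normal 0.0000 0.0000 -1.0000
    outer loop
      vertex 0.7 14.2 0.0
      vertex 4.8 19.2 0.0
      vertex 20.5 13.0 0.0
    endloop
  endfacet
  facet normal 0.0000 0.0000 -1.0000
    outer loop
      vertex 0.3 7.8 0.0
      vertex 0.7 14.2 0.0
      vertex 20.5 13.0 0.0
    endloop
  endfacet
  facet normal 0.0000 0.0000 -1.0000
    outer loop
      vertex 3.8 2.4 0.0
      vertex 0.3 7.8 0.0
      vertex 20.5 13.0 0.0
    endloop
  endfacet
  facet normal 0.0000 0.0000 -1.0000
    outer loop
      vertex 9.8 0.0 0.0
      vertex 3.8 2.4 0.0
      vertex 20.5 13.0 0.0
    endloop
  endfacet
  facet normal 0.0000 0.0000 -1.0000
    outer loop
      vertex 16.0 1.6 0.0
      vertex 9.8 0.0 0.0
      vertex 20.5 13.0 0.0
    endloop
  endfacet
  facet normal 0.0000 0.0000 -1.0000
    outer loop
      vertex 20.1 6.6 0.0
      vertex 16.0 1.6 0.0
      vertex 20.5 13.0 0.0
    endloop
  endfacet
  facet normal 0.0000 0.0000 1.0000
    outer loop
      vertex 20.5 13.0 9.2
      vertex 17.0 18.4 9.2
      vertex 11.0 20.8 9.2
    endloop
  endfacet
  facet normal 0.0000 0.0000 1.0000
    outer loop
      vertex 20.5 13.0 9.2
      vertex 11.0 20.8 9.2
      vertex 4.8 19.2 9.2
    endloop
  endfacet
  facet normal 0.0000 0.0000 1.0000
    outer loop
      vertex 20.5 13.0 9.2
      vertex 4.8 19.2 9.2
      vertex 0.7 14.2 9.2
    endloop
  endfacet
  facet normal 0.0000 0.0000 1.0000
    outer loop
      vertex 20.5 13.0 9.2
      vertex 0.7 14.2 9.2
      vertex 0.3 7.8 9.2
    endloop
  endfacet
  facet normal 0.0000 0.0000 1.0000
    outer loop
      vertex 20.5 13.0 9.2
      vertex 0.3 7.8 9.2
      vertex 3.8 2.4 9.2
    endloop
  endfacet
  facet normal 0.0000 0.0000 1.0000
    outer loop
      vertex 20.5 13.0 9.2
      vertex 3.8 2.4 9.2
      vertex 9.8 0.0 9.2
    endloop
  endfacet
  facet normal 0.0000 0.0000 1.0000
    outer loop
      vertex 20.5 13.0 9.2
      vertex 9.8 0.0 9.2
      vertex 16.0 1.6 9.2
    endloop
  endfacet
  facet normal 0.0000 0.0000 1.0000
    outer loop
      vertex 20.5 13.0 9.2
      vertex 16.0 1.6 9.2
      vertex 20.1 6.6 9.2
    endloop
  endfacet
  facet normal 0.8392 0.5439 0.0000
    outer loop
      vertex 20.5 13.0 0.0
      vertex 17.0 18.4 0.0
      vertex 17.0 18.4 9.2
    endloop
  endfacet
  facet normal 0.8392 0.5439 0.0000
    outer loop
      vertex 20.5 13.0 0.0
      vertex 17.0 18.4 9.2
      vertex 20.5 13.0 9.2
    endloop
  endfacet
  facet normal 0.3714 0.9285 0.0000
    outer loop
      vertex 17.0 18.4 0.0
      vertex 11.0 20.8 0.0
      vertex 11.0 20.8 9.2
    endloop
  endfacet
  facet normal 0.3714 0.9285 0.0000
    outer loop
      vertex 17.0 18.4 0.0
      vertex 11.0 20.8 9.2
      vertex 17.0 18.4 9.2
    endloop
  endfacet
  facet normal -0.2499 0.9683 0.0000
    outer loop
      vertex 11.0 20.8 0.0
      vertex 4.8 19.2 0.0
      vertex 4.8 19.2 9.2
    endloop
  endfacet
  facet normal -0.2499 0.9683 0.0000
    outer loop
      vertex 11.0 20.8 0.0
      vertex 4.8 19.2 9.2
      vertex 11.0 20.8 9.2
    endloop
  endfacet
  facet normal -0.7733 0.6341 0.0000
    outer loop
      vertex 4.8 19.2 0.0
      vertex 0.7 14.2 0.0
      vertex 0.7 14.2 9.2
    endloop
  endfacet
  facet normal -0.7733 0.6341 0.0000
    outer loop
      vertex 4.8 19.2 0.0
      vertex 0.7 14.2 9.2
      vertex 4.8 19.2 9.2
    endloop
  endfacet
  facet normal -0.9981 0.0624 0.0000
    outer loop
      vertex 0.7 14.2 0.0
      vertex 0.3 7.8 0.0
      vertex 0.3 7.8 9.2
    endloop
  endfacet
  facet normal -0.9981 0.0624 0.0000
    outer loop
      vertex 0.7 14.2 0.0
      vertex 0.3 7.8 9.2
      vertex 0.7 14.2 9.2
    endloop
  endfacet
  facet normal -0.8392 -0.5439 0.0000
    outer loop
      vertex 0.3 7.8 0.0
      vertex 3.8 2.4 0.0
      vertex 3.8 2.4 9.2
    endloop
  endfacet
  facet normal -0.8392 -0.5439 0.0000
    outer loop
      vertex 0.3 7.8 0.0
      vertex 3.8 2.4 9.2
      vertex 0.3 7.8 9.2
    endloop
  endfacet
  facet normal -0.3714 -0.9285 0.0000
    outer loop
      vertex 3.8 2.4 0.0
      vertex 9.8 0.0 0.0
      vertex 9.8 0.0 9.2
    endloop
  endfacet
  facet normal -0.3714 -0.9285 0.0000
    outer loop
      vertex 3.8 2.4 0.0
      vertex 9.8 0.0 9.2
      vertex 3.8 2.4 9.2
    endloop
  endfacet
  facet normal 0.2499 -0.9683 0.0000
    outer loop
      vertex 9.8 0.0 0.0
      vertex 16.0 1.6 0.0
      vertex 16.0 1.6 9.2
    endloop
  endfacet
  facet normal 0.2499 -0.9683 0.0000
    outer loop
      vertex 9.8 0.0 0.0
      vertex 16.0 1.6 9.2
      vertex 9.8 0.0 9.2
    endloop
  endfacet
  facet normal 0.7733 -0.6341 0.0000
    outer loop
      vertex 16.0 1.6 0.0
      vertex 20.1 6.6 0.0
      vertex 20.1 6.6 9.2
    endloop
  endfacet
  facet normal 0.7733 -0.6341 0.0000
    outer loop
      vertex 16.0 1.6 0.0
      vertex 20.1 6.6 9.2
      vertex 16.0 1.6 9.2
    endloop
  endfacet
  facet normal 0.9981 -0.0624 0.0000
    outer loop
      vertex 20.1 6.6 0.0
      vertex 20.5 13.0 0.0
      vertex 20.5 13.0 9.2
    endloop
  endfacet
  facet normal 0.9981 -0.0624 0.0000
    outer loop
      vertex 20.1 6.6 0.0
      vertex 20.5 13.0 9.2
      vertex 20.1 6.6 9.2
    endloop
  endfacet
endsolid part

The G0 Z moves step by Δz≈1.1 mm. Every layer's G1 loop is the same polygon, so the solid is a straight extrusion of it from z=0 to z≈9.2. Closing with flat bottom and top caps and triangulating gives 36 facets — a regular 10-sided prism (a cylinder approximated with 10 flat sides), circumscribed radius ≈ 10.4 mm, height ≈ 9.2 mm.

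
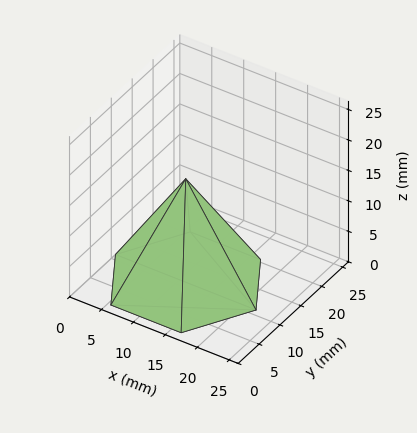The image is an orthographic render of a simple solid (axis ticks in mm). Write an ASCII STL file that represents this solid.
Reading the render: the shape is a regular 6-sided pyramid, base circumscribed radius ≈ 11 mm, apex at z ≈ 17 mm (dimensions read to the nearest mm from the axis ticks). For the STL, each face is triangulated and given an outward normal.

solid part
  facet normal 0.0000 0.0000 -1.0000
    outer loop
      vertex 5.5 20.5 0.0
      vertex 16.5 20.5 0.0
      vertex 22.0 11.0 0.0
    endloop
  endfacet
  facet normal 0.0000 0.0000 -1.0000
    outer loop
      vertex 0.0 11.0 0.0
      vertex 5.5 20.5 0.0
      vertex 22.0 11.0 0.0
    endloop
  endfacet
  facet normal 0.0000 0.0000 -1.0000
    outer loop
      vertex 5.5 1.5 0.0
      vertex 0.0 11.0 0.0
      vertex 22.0 11.0 0.0
    endloop
  endfacet
  facet normal 0.0000 0.0000 -1.0000
    outer loop
      vertex 16.5 1.5 0.0
      vertex 5.5 1.5 0.0
      vertex 22.0 11.0 0.0
    endloop
  endfacet
  facet normal 0.7551 0.4372 0.4886
    outer loop
      vertex 22.0 11.0 0.0
      vertex 16.5 20.5 0.0
      vertex 11.0 11.0 17.0
    endloop
  endfacet
  facet normal 0.0000 0.8729 0.4878
    outer loop
      vertex 16.5 20.5 0.0
      vertex 5.5 20.5 0.0
      vertex 11.0 11.0 17.0
    endloop
  endfacet
  facet normal -0.7551 0.4372 0.4886
    outer loop
      vertex 5.5 20.5 0.0
      vertex 0.0 11.0 0.0
      vertex 11.0 11.0 17.0
    endloop
  endfacet
  facet normal -0.7551 -0.4372 0.4886
    outer loop
      vertex 0.0 11.0 0.0
      vertex 5.5 1.5 0.0
      vertex 11.0 11.0 17.0
    endloop
  endfacet
  facet normal 0.0000 -0.8729 0.4878
    outer loop
      vertex 5.5 1.5 0.0
      vertex 16.5 1.5 0.0
      vertex 11.0 11.0 17.0
    endloop
  endfacet
  facet normal 0.7551 -0.4372 0.4886
    outer loop
      vertex 16.5 1.5 0.0
      vertex 22.0 11.0 0.0
      vertex 11.0 11.0 17.0
    endloop
  endfacet
endsolid part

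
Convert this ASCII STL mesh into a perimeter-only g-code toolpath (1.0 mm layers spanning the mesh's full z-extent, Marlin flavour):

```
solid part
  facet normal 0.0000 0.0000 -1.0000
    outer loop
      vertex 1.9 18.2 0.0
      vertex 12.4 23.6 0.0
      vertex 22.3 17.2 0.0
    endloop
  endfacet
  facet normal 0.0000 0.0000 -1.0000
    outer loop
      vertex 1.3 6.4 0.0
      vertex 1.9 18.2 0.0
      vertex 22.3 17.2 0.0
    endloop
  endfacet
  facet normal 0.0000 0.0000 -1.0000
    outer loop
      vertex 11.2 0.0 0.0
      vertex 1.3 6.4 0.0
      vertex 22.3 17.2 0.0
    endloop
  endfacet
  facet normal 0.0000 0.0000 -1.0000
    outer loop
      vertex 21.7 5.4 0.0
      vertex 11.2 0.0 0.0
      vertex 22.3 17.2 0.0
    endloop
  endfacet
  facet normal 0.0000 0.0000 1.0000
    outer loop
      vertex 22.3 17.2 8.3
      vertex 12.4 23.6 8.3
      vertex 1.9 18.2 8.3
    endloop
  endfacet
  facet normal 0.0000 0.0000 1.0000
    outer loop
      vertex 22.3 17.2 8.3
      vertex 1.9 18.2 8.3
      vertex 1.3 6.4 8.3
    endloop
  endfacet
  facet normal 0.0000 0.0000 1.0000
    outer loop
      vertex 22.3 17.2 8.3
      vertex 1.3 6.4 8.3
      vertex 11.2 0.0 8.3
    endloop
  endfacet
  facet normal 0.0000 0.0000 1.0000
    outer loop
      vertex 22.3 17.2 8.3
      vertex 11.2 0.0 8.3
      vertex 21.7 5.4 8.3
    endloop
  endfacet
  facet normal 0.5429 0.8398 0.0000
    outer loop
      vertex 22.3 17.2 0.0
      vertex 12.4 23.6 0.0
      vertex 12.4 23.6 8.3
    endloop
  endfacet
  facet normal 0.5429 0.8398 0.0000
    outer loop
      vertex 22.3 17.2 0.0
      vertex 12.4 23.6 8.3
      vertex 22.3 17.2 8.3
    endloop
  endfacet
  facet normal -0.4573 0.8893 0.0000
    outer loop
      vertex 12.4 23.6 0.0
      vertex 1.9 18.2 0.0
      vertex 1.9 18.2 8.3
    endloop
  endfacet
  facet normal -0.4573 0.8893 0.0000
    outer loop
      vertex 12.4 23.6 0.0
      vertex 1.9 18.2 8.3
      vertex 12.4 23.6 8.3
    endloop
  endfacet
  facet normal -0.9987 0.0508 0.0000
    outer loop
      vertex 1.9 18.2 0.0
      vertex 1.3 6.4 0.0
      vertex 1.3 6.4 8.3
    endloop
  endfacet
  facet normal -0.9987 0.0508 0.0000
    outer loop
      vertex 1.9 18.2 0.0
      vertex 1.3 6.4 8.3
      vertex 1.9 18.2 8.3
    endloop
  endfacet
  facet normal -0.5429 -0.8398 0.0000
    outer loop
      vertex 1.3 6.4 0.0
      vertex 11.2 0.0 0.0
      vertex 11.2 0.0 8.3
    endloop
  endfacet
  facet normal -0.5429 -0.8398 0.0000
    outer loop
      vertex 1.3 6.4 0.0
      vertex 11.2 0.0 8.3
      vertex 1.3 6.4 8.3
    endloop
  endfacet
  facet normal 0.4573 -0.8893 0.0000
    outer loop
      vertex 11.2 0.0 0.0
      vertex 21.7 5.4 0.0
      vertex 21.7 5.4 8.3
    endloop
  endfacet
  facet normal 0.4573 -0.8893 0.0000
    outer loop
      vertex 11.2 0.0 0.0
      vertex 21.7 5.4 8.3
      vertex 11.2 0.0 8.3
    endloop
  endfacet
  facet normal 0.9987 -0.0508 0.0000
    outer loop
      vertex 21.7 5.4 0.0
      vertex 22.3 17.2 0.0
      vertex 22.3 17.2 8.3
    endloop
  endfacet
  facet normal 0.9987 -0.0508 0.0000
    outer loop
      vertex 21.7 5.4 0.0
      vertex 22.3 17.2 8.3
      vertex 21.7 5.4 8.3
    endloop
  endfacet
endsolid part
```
; perimeter-only toolpath
G21 ; units = mm
G90 ; absolute positioning
G28 ; home
; layer 1
G0 Z1.0
G0 X22.3 Y17.2
G1 X12.4 Y23.6
G1 X1.9 Y18.2
G1 X1.3 Y6.4
G1 X11.2 Y0.0
G1 X21.7 Y5.4
G1 X22.3 Y17.2
; layer 2
G0 Z2.1
G0 X22.3 Y17.2
G1 X12.4 Y23.6
G1 X1.9 Y18.2
G1 X1.3 Y6.4
G1 X11.2 Y0.0
G1 X21.7 Y5.4
G1 X22.3 Y17.2
; layer 3
G0 Z3.1
G0 X22.3 Y17.2
G1 X12.4 Y23.6
G1 X1.9 Y18.2
G1 X1.3 Y6.4
G1 X11.2 Y0.0
G1 X21.7 Y5.4
G1 X22.3 Y17.2
; layer 4
G0 Z4.2
G0 X22.3 Y17.2
G1 X12.4 Y23.6
G1 X1.9 Y18.2
G1 X1.3 Y6.4
G1 X11.2 Y0.0
G1 X21.7 Y5.4
G1 X22.3 Y17.2
; layer 5
G0 Z5.2
G0 X22.3 Y17.2
G1 X12.4 Y23.6
G1 X1.9 Y18.2
G1 X1.3 Y6.4
G1 X11.2 Y0.0
G1 X21.7 Y5.4
G1 X22.3 Y17.2
; layer 6
G0 Z6.2
G0 X22.3 Y17.2
G1 X12.4 Y23.6
G1 X1.9 Y18.2
G1 X1.3 Y6.4
G1 X11.2 Y0.0
G1 X21.7 Y5.4
G1 X22.3 Y17.2
; layer 7
G0 Z7.3
G0 X22.3 Y17.2
G1 X12.4 Y23.6
G1 X1.9 Y18.2
G1 X1.3 Y6.4
G1 X11.2 Y0.0
G1 X21.7 Y5.4
G1 X22.3 Y17.2
; layer 8
G0 Z8.3
G0 X22.3 Y17.2
G1 X12.4 Y23.6
G1 X1.9 Y18.2
G1 X1.3 Y6.4
G1 X11.2 Y0.0
G1 X21.7 Y5.4
G1 X22.3 Y17.2
M2 ; end

The solid is a regular 6-sided prism (a cylinder approximated with 6 flat sides), circumscribed radius ≈ 11.8 mm, height ≈ 8.3 mm. Slicing at Δz = 1.0 mm — 8 equal slices spanning the solid's height, so layer i sits at z = i·h/8 — gives 8 non-empty perimeters. Each is a 6-segment closed polygon; G0 lifts to the layer z and rapids to the start vertex, then G1 traces the edges.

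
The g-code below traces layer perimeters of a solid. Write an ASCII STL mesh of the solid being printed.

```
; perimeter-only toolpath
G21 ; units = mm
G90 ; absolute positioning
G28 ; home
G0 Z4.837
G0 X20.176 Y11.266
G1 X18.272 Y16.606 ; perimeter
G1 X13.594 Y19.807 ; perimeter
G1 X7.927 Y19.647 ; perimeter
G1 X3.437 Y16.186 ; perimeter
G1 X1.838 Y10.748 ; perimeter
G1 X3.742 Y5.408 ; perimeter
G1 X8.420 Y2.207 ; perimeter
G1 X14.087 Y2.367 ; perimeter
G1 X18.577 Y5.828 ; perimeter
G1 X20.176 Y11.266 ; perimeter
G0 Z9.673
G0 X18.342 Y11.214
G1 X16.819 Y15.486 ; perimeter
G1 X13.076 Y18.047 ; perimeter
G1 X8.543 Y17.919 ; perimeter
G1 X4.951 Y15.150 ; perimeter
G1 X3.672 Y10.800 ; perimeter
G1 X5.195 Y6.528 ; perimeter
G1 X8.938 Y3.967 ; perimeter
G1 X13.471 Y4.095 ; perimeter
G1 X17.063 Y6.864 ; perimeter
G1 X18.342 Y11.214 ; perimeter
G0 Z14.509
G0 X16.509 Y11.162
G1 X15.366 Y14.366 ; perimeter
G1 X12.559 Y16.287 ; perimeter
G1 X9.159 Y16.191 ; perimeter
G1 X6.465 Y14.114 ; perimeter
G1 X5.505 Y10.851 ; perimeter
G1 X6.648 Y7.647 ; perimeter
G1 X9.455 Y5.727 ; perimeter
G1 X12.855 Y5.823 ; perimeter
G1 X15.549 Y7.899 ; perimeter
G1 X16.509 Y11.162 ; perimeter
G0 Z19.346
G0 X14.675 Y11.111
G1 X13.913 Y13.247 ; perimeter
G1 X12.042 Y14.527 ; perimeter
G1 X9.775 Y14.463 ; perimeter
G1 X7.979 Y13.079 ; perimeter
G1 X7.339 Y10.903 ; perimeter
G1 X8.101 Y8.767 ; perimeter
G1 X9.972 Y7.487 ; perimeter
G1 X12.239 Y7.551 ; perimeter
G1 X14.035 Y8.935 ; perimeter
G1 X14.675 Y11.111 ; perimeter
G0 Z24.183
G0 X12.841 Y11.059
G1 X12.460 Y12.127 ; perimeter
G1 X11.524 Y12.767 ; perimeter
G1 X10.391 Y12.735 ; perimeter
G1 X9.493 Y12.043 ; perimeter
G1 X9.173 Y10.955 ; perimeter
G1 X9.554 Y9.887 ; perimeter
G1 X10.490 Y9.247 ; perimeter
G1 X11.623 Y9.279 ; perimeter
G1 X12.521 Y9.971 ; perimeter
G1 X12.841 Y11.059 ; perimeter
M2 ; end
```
solid part
  facet normal 0.0000 0.0000 -1.0000
    outer loop
      vertex 14.111 21.567 0.000
      vertex 19.725 17.726 0.000
      vertex 22.010 11.318 0.000
    endloop
  endfacet
  facet normal 0.0000 0.0000 -1.0000
    outer loop
      vertex 7.311 21.375 0.000
      vertex 14.111 21.567 0.000
      vertex 22.010 11.318 0.000
    endloop
  endfacet
  facet normal 0.0000 0.0000 -1.0000
    outer loop
      vertex 1.923 17.222 0.000
      vertex 7.311 21.375 0.000
      vertex 22.010 11.318 0.000
    endloop
  endfacet
  facet normal 0.0000 0.0000 -1.0000
    outer loop
      vertex 0.004 10.696 0.000
      vertex 1.923 17.222 0.000
      vertex 22.010 11.318 0.000
    endloop
  endfacet
  facet normal 0.0000 0.0000 -1.0000
    outer loop
      vertex 2.289 4.288 0.000
      vertex 0.004 10.696 0.000
      vertex 22.010 11.318 0.000
    endloop
  endfacet
  facet normal 0.0000 0.0000 -1.0000
    outer loop
      vertex 7.903 0.447 0.000
      vertex 2.289 4.288 0.000
      vertex 22.010 11.318 0.000
    endloop
  endfacet
  facet normal 0.0000 0.0000 -1.0000
    outer loop
      vertex 14.703 0.639 0.000
      vertex 7.903 0.447 0.000
      vertex 22.010 11.318 0.000
    endloop
  endfacet
  facet normal 0.0000 0.0000 -1.0000
    outer loop
      vertex 20.091 4.792 0.000
      vertex 14.703 0.639 0.000
      vertex 22.010 11.318 0.000
    endloop
  endfacet
  facet normal 0.8860 0.3159 0.3393
    outer loop
      vertex 22.010 11.318 0.000
      vertex 19.725 17.726 0.000
      vertex 11.007 11.007 29.019
    endloop
  endfacet
  facet normal 0.5312 0.7764 0.3393
    outer loop
      vertex 19.725 17.726 0.000
      vertex 14.111 21.567 0.000
      vertex 11.007 11.007 29.019
    endloop
  endfacet
  facet normal -0.0265 0.9403 0.3393
    outer loop
      vertex 14.111 21.567 0.000
      vertex 7.311 21.375 0.000
      vertex 11.007 11.007 29.019
    endloop
  endfacet
  facet normal -0.5743 0.7450 0.3393
    outer loop
      vertex 7.311 21.375 0.000
      vertex 1.923 17.222 0.000
      vertex 11.007 11.007 29.019
    endloop
  endfacet
  facet normal -0.9025 0.2654 0.3393
    outer loop
      vertex 1.923 17.222 0.000
      vertex 0.004 10.696 0.000
      vertex 11.007 11.007 29.019
    endloop
  endfacet
  facet normal -0.8860 -0.3159 0.3393
    outer loop
      vertex 0.004 10.696 0.000
      vertex 2.289 4.288 0.000
      vertex 11.007 11.007 29.019
    endloop
  endfacet
  facet normal -0.5312 -0.7764 0.3393
    outer loop
      vertex 2.289 4.288 0.000
      vertex 7.903 0.447 0.000
      vertex 11.007 11.007 29.019
    endloop
  endfacet
  facet normal 0.0265 -0.9403 0.3393
    outer loop
      vertex 7.903 0.447 0.000
      vertex 14.703 0.639 0.000
      vertex 11.007 11.007 29.019
    endloop
  endfacet
  facet normal 0.5743 -0.7450 0.3393
    outer loop
      vertex 14.703 0.639 0.000
      vertex 20.091 4.792 0.000
      vertex 11.007 11.007 29.019
    endloop
  endfacet
  facet normal 0.9025 -0.2654 0.3393
    outer loop
      vertex 20.091 4.792 0.000
      vertex 22.010 11.318 0.000
      vertex 11.007 11.007 29.019
    endloop
  endfacet
endsolid part

The G0 Z moves step by Δz≈4.837 mm. The G1 loops shrink linearly with z, so the solid tapers from its base footprint up to z≈29. Closing with a flat bottom cap and the tapered top and triangulating gives 18 facets — a regular 10-sided pyramid, base circumscribed radius ≈ 11 mm, apex at z ≈ 29 mm.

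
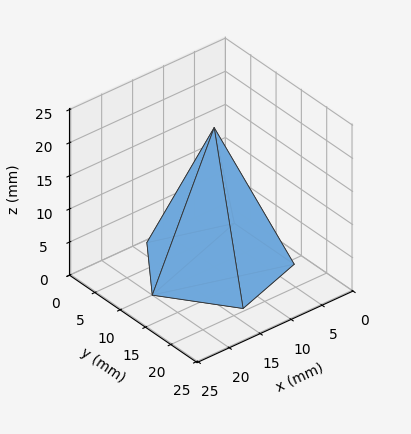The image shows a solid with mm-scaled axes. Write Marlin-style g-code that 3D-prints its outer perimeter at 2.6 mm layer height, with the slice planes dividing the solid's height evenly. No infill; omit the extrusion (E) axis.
Reading the render: the shape is a regular 5-sided pyramid, base circumscribed radius ≈ 10 mm, apex at z ≈ 21 mm (dimensions read to the nearest mm from the axis ticks). For the g-code, the solid's height is divided into equal slices at the stated Δz and each level perimeter traced with G1 moves after a G0 lift.

; perimeter-only toolpath
G21 ; units = mm
G90 ; absolute positioning
G28 ; home
; layer 1
G0 Z2.6
G0 X18.8 Y10.0
G1 X12.7 Y18.3
G1 X2.9 Y15.2
G1 X2.9 Y4.8
G1 X12.7 Y1.7
G1 X18.8 Y10.0
; layer 2
G0 Z5.2
G0 X17.5 Y10.0
G1 X12.3 Y17.1
G1 X3.9 Y14.4
G1 X3.9 Y5.6
G1 X12.3 Y2.9
G1 X17.5 Y10.0
; layer 3
G0 Z7.9
G0 X16.2 Y10.0
G1 X11.9 Y15.9
G1 X4.9 Y13.7
G1 X4.9 Y6.3
G1 X11.9 Y4.1
G1 X16.2 Y10.0
; layer 4
G0 Z10.5
G0 X15.0 Y10.0
G1 X11.6 Y14.8
G1 X6.0 Y12.9
G1 X6.0 Y7.0
G1 X11.6 Y5.2
G1 X15.0 Y10.0
; layer 5
G0 Z13.1
G0 X13.8 Y10.0
G1 X11.2 Y13.6
G1 X7.0 Y12.2
G1 X7.0 Y7.8
G1 X11.2 Y6.4
G1 X13.8 Y10.0
; layer 6
G0 Z15.8
G0 X12.5 Y10.0
G1 X10.8 Y12.4
G1 X8.0 Y11.5
G1 X8.0 Y8.5
G1 X10.8 Y7.6
G1 X12.5 Y10.0
; layer 7
G0 Z18.4
G0 X11.2 Y10.0
G1 X10.4 Y11.2
G1 X9.0 Y10.7
G1 X9.0 Y9.3
G1 X10.4 Y8.8
G1 X11.2 Y10.0
M2 ; end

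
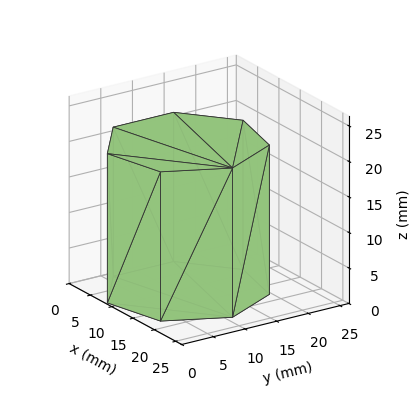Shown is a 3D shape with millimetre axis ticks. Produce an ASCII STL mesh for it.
Reading the render: the shape is a regular 7-sided prism (a cylinder approximated with 7 flat sides), circumscribed radius ≈ 11 mm, height ≈ 21 mm (dimensions read to the nearest mm from the axis ticks). For the STL, each face is triangulated and given an outward normal.

solid part
  facet normal 0.0000 0.0000 -1.0000
    outer loop
      vertex 8.55 21.72 0.00
      vertex 17.86 19.60 0.00
      vertex 22.00 11.00 0.00
    endloop
  endfacet
  facet normal 0.0000 0.0000 -1.0000
    outer loop
      vertex 1.09 15.77 0.00
      vertex 8.55 21.72 0.00
      vertex 22.00 11.00 0.00
    endloop
  endfacet
  facet normal 0.0000 0.0000 -1.0000
    outer loop
      vertex 1.09 6.23 0.00
      vertex 1.09 15.77 0.00
      vertex 22.00 11.00 0.00
    endloop
  endfacet
  facet normal 0.0000 0.0000 -1.0000
    outer loop
      vertex 8.55 0.28 0.00
      vertex 1.09 6.23 0.00
      vertex 22.00 11.00 0.00
    endloop
  endfacet
  facet normal 0.0000 0.0000 -1.0000
    outer loop
      vertex 17.86 2.40 0.00
      vertex 8.55 0.28 0.00
      vertex 22.00 11.00 0.00
    endloop
  endfacet
  facet normal 0.0000 0.0000 1.0000
    outer loop
      vertex 22.00 11.00 21.00
      vertex 17.86 19.60 21.00
      vertex 8.55 21.72 21.00
    endloop
  endfacet
  facet normal 0.0000 0.0000 1.0000
    outer loop
      vertex 22.00 11.00 21.00
      vertex 8.55 21.72 21.00
      vertex 1.09 15.77 21.00
    endloop
  endfacet
  facet normal 0.0000 0.0000 1.0000
    outer loop
      vertex 22.00 11.00 21.00
      vertex 1.09 15.77 21.00
      vertex 1.09 6.23 21.00
    endloop
  endfacet
  facet normal 0.0000 0.0000 1.0000
    outer loop
      vertex 22.00 11.00 21.00
      vertex 1.09 6.23 21.00
      vertex 8.55 0.28 21.00
    endloop
  endfacet
  facet normal 0.0000 0.0000 1.0000
    outer loop
      vertex 22.00 11.00 21.00
      vertex 8.55 0.28 21.00
      vertex 17.86 2.40 21.00
    endloop
  endfacet
  facet normal 0.9010 0.4338 0.0000
    outer loop
      vertex 22.00 11.00 0.00
      vertex 17.86 19.60 0.00
      vertex 17.86 19.60 21.00
    endloop
  endfacet
  facet normal 0.9010 0.4338 0.0000
    outer loop
      vertex 22.00 11.00 0.00
      vertex 17.86 19.60 21.00
      vertex 22.00 11.00 21.00
    endloop
  endfacet
  facet normal 0.2220 0.9750 0.0000
    outer loop
      vertex 17.86 19.60 0.00
      vertex 8.55 21.72 0.00
      vertex 8.55 21.72 21.00
    endloop
  endfacet
  facet normal 0.2220 0.9750 0.0000
    outer loop
      vertex 17.86 19.60 0.00
      vertex 8.55 21.72 21.00
      vertex 17.86 19.60 21.00
    endloop
  endfacet
  facet normal -0.6235 0.7818 0.0000
    outer loop
      vertex 8.55 21.72 0.00
      vertex 1.09 15.77 0.00
      vertex 1.09 15.77 21.00
    endloop
  endfacet
  facet normal -0.6235 0.7818 0.0000
    outer loop
      vertex 8.55 21.72 0.00
      vertex 1.09 15.77 21.00
      vertex 8.55 21.72 21.00
    endloop
  endfacet
  facet normal -1.0000 0.0000 0.0000
    outer loop
      vertex 1.09 15.77 0.00
      vertex 1.09 6.23 0.00
      vertex 1.09 6.23 21.00
    endloop
  endfacet
  facet normal -1.0000 0.0000 0.0000
    outer loop
      vertex 1.09 15.77 0.00
      vertex 1.09 6.23 21.00
      vertex 1.09 15.77 21.00
    endloop
  endfacet
  facet normal -0.6235 -0.7818 0.0000
    outer loop
      vertex 1.09 6.23 0.00
      vertex 8.55 0.28 0.00
      vertex 8.55 0.28 21.00
    endloop
  endfacet
  facet normal -0.6235 -0.7818 0.0000
    outer loop
      vertex 1.09 6.23 0.00
      vertex 8.55 0.28 21.00
      vertex 1.09 6.23 21.00
    endloop
  endfacet
  facet normal 0.2220 -0.9750 0.0000
    outer loop
      vertex 8.55 0.28 0.00
      vertex 17.86 2.40 0.00
      vertex 17.86 2.40 21.00
    endloop
  endfacet
  facet normal 0.2220 -0.9750 0.0000
    outer loop
      vertex 8.55 0.28 0.00
      vertex 17.86 2.40 21.00
      vertex 8.55 0.28 21.00
    endloop
  endfacet
  facet normal 0.9010 -0.4338 0.0000
    outer loop
      vertex 17.86 2.40 0.00
      vertex 22.00 11.00 0.00
      vertex 22.00 11.00 21.00
    endloop
  endfacet
  facet normal 0.9010 -0.4338 0.0000
    outer loop
      vertex 17.86 2.40 0.00
      vertex 22.00 11.00 21.00
      vertex 17.86 2.40 21.00
    endloop
  endfacet
endsolid part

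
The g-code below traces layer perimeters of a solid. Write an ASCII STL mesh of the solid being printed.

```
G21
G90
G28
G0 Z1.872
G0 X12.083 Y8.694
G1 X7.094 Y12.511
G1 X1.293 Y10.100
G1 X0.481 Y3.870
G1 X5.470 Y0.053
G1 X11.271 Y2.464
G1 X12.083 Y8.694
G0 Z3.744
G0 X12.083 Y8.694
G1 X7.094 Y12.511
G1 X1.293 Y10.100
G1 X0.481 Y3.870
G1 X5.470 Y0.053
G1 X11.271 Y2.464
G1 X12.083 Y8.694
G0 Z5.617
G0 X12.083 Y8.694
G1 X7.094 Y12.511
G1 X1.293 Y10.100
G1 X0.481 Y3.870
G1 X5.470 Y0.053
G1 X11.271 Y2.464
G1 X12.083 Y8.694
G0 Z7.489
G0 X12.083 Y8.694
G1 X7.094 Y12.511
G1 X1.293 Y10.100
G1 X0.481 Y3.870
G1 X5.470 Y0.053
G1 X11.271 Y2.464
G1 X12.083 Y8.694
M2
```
solid part
  facet normal 0.0000 0.0000 -1.0000
    outer loop
      vertex 1.293 10.100 0.000
      vertex 7.094 12.511 0.000
      vertex 12.083 8.694 0.000
    endloop
  endfacet
  facet normal 0.0000 0.0000 -1.0000
    outer loop
      vertex 0.481 3.870 0.000
      vertex 1.293 10.100 0.000
      vertex 12.083 8.694 0.000
    endloop
  endfacet
  facet normal 0.0000 0.0000 -1.0000
    outer loop
      vertex 5.470 0.053 0.000
      vertex 0.481 3.870 0.000
      vertex 12.083 8.694 0.000
    endloop
  endfacet
  facet normal 0.0000 0.0000 -1.0000
    outer loop
      vertex 11.271 2.464 0.000
      vertex 5.470 0.053 0.000
      vertex 12.083 8.694 0.000
    endloop
  endfacet
  facet normal 0.0000 0.0000 1.0000
    outer loop
      vertex 12.083 8.694 7.489
      vertex 7.094 12.511 7.489
      vertex 1.293 10.100 7.489
    endloop
  endfacet
  facet normal 0.0000 0.0000 1.0000
    outer loop
      vertex 12.083 8.694 7.489
      vertex 1.293 10.100 7.489
      vertex 0.481 3.870 7.489
    endloop
  endfacet
  facet normal 0.0000 0.0000 1.0000
    outer loop
      vertex 12.083 8.694 7.489
      vertex 0.481 3.870 7.489
      vertex 5.470 0.053 7.489
    endloop
  endfacet
  facet normal 0.0000 0.0000 1.0000
    outer loop
      vertex 12.083 8.694 7.489
      vertex 5.470 0.053 7.489
      vertex 11.271 2.464 7.489
    endloop
  endfacet
  facet normal 0.6076 0.7942 0.0000
    outer loop
      vertex 12.083 8.694 0.000
      vertex 7.094 12.511 0.000
      vertex 7.094 12.511 7.489
    endloop
  endfacet
  facet normal 0.6076 0.7942 0.0000
    outer loop
      vertex 12.083 8.694 0.000
      vertex 7.094 12.511 7.489
      vertex 12.083 8.694 7.489
    endloop
  endfacet
  facet normal -0.3838 0.9234 0.0000
    outer loop
      vertex 7.094 12.511 0.000
      vertex 1.293 10.100 0.000
      vertex 1.293 10.100 7.489
    endloop
  endfacet
  facet normal -0.3838 0.9234 0.0000
    outer loop
      vertex 7.094 12.511 0.000
      vertex 1.293 10.100 7.489
      vertex 7.094 12.511 7.489
    endloop
  endfacet
  facet normal -0.9916 0.1292 0.0000
    outer loop
      vertex 1.293 10.100 0.000
      vertex 0.481 3.870 0.000
      vertex 0.481 3.870 7.489
    endloop
  endfacet
  facet normal -0.9916 0.1292 0.0000
    outer loop
      vertex 1.293 10.100 0.000
      vertex 0.481 3.870 7.489
      vertex 1.293 10.100 7.489
    endloop
  endfacet
  facet normal -0.6076 -0.7942 0.0000
    outer loop
      vertex 0.481 3.870 0.000
      vertex 5.470 0.053 0.000
      vertex 5.470 0.053 7.489
    endloop
  endfacet
  facet normal -0.6076 -0.7942 0.0000
    outer loop
      vertex 0.481 3.870 0.000
      vertex 5.470 0.053 7.489
      vertex 0.481 3.870 7.489
    endloop
  endfacet
  facet normal 0.3838 -0.9234 0.0000
    outer loop
      vertex 5.470 0.053 0.000
      vertex 11.271 2.464 0.000
      vertex 11.271 2.464 7.489
    endloop
  endfacet
  facet normal 0.3838 -0.9234 0.0000
    outer loop
      vertex 5.470 0.053 0.000
      vertex 11.271 2.464 7.489
      vertex 5.470 0.053 7.489
    endloop
  endfacet
  facet normal 0.9916 -0.1292 0.0000
    outer loop
      vertex 11.271 2.464 0.000
      vertex 12.083 8.694 0.000
      vertex 12.083 8.694 7.489
    endloop
  endfacet
  facet normal 0.9916 -0.1292 0.0000
    outer loop
      vertex 11.271 2.464 0.000
      vertex 12.083 8.694 7.489
      vertex 11.271 2.464 7.489
    endloop
  endfacet
endsolid part

The G0 Z moves step by Δz≈1.872 mm. Every layer's G1 loop is the same polygon, so the solid is a straight extrusion of it from z=0 to z≈7.49. Closing with flat bottom and top caps and triangulating gives 20 facets — a regular 6-sided prism (a cylinder approximated with 6 flat sides), circumscribed radius ≈ 6.28 mm, height ≈ 7.49 mm.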